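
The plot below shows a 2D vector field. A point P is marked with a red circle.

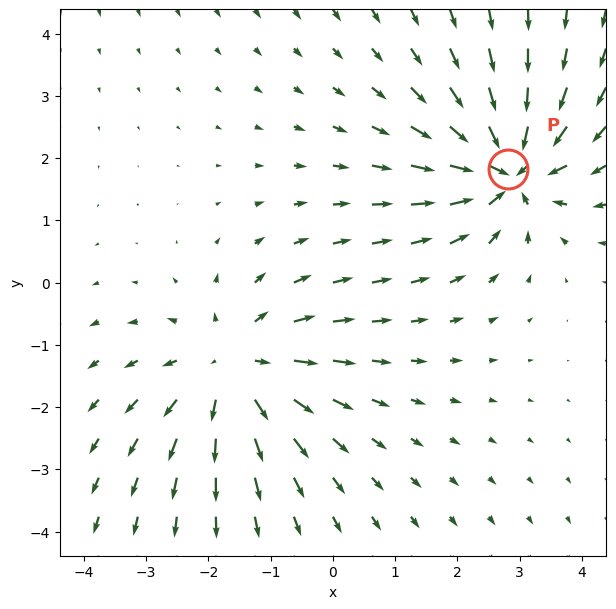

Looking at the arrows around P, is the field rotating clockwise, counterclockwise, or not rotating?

Near P at (2.8, 1.8) the arrows show no circulation. The curl there is ≈0.

not rotating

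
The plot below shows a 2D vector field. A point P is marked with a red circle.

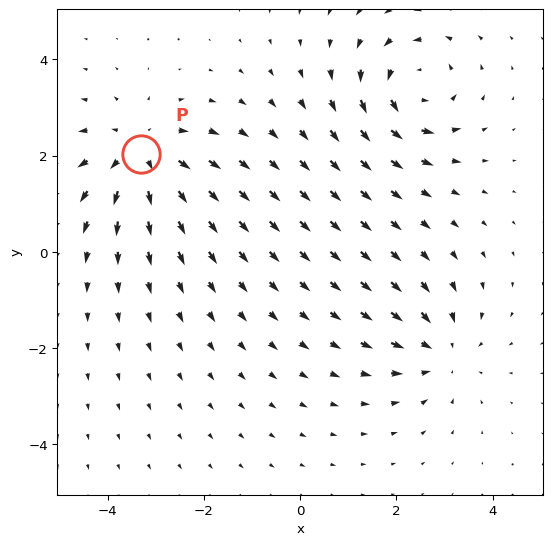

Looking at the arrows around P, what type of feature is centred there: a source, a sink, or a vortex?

At P (-3.3, 2.0) the arrows spread outward. Divergence about +5, curl ≈0 — positive divergence with near-zero curl is a source.

source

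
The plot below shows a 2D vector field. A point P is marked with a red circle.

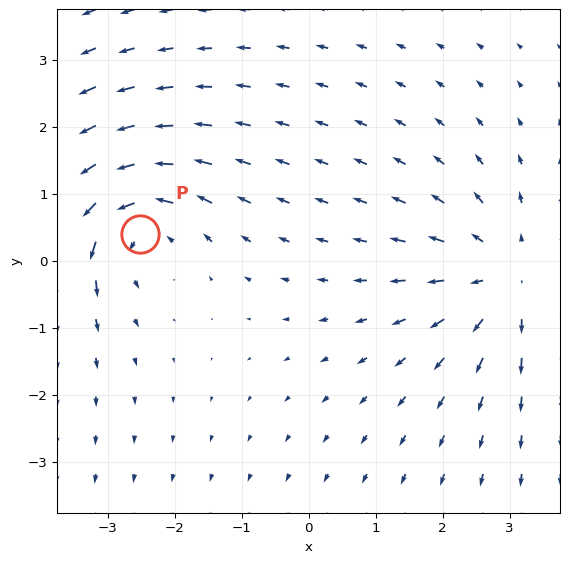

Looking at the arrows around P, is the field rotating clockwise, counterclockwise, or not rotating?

counterclockwise

Near P at (-2.5, 0.4) the arrows circulate counterclockwise. The curl (z-component) there is about +4; positive curl means counterclockwise rotation.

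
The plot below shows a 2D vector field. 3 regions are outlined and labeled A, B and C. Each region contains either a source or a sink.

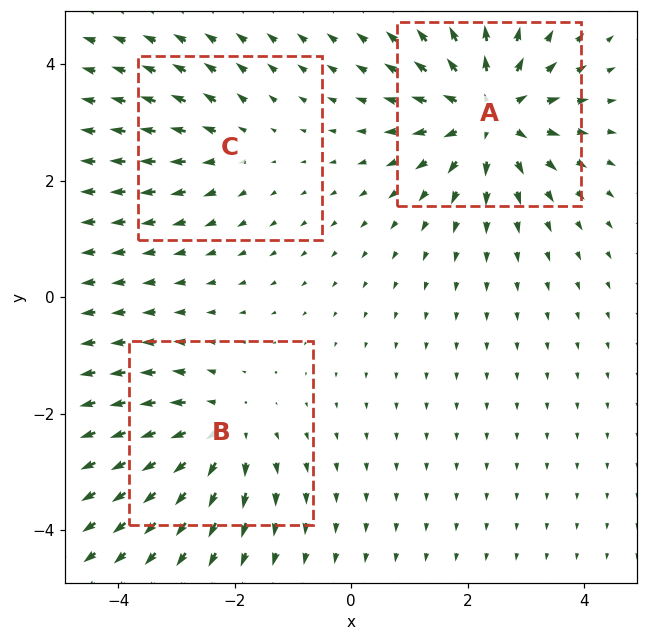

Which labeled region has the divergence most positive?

Divergence at each region's feature centre — A: about +5, B: about +3, C: about +2. Region A is most positive.

A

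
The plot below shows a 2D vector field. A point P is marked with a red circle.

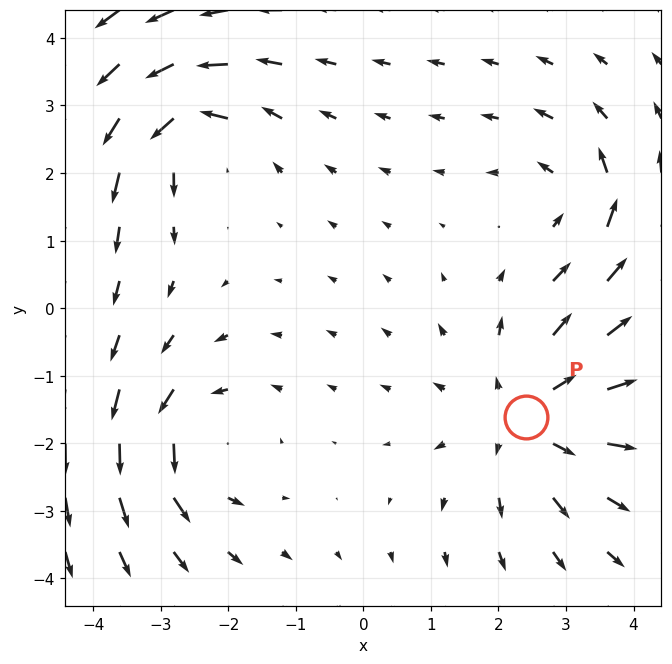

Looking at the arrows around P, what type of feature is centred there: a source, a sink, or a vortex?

source

At P (2.4, -1.6) the arrows spread outward. Divergence about +4, curl ≈0 — positive divergence with near-zero curl is a source.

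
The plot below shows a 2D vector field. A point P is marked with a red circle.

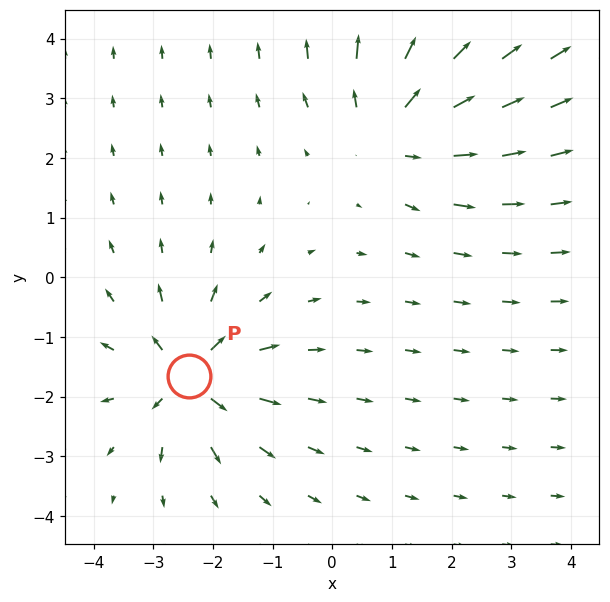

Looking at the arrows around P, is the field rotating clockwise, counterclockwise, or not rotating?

Near P at (-2.4, -1.7) the arrows show no circulation. The curl there is ≈0.

not rotating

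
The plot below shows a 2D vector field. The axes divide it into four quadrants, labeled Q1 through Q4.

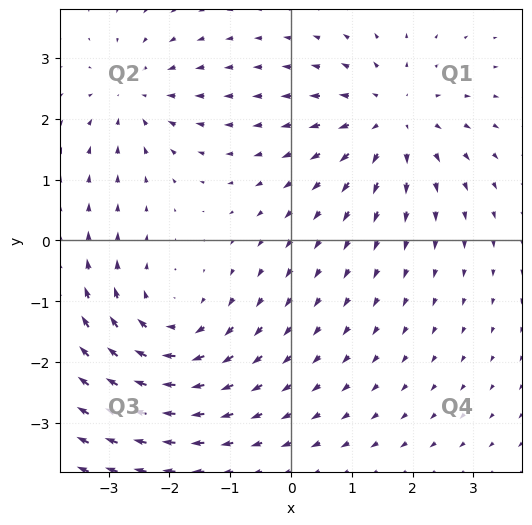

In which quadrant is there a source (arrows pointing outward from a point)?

The source sits at approximately (1.7, 2.0), which lies in quadrant Q1. The divergence there is about +4, positive as expected for a source.

Q1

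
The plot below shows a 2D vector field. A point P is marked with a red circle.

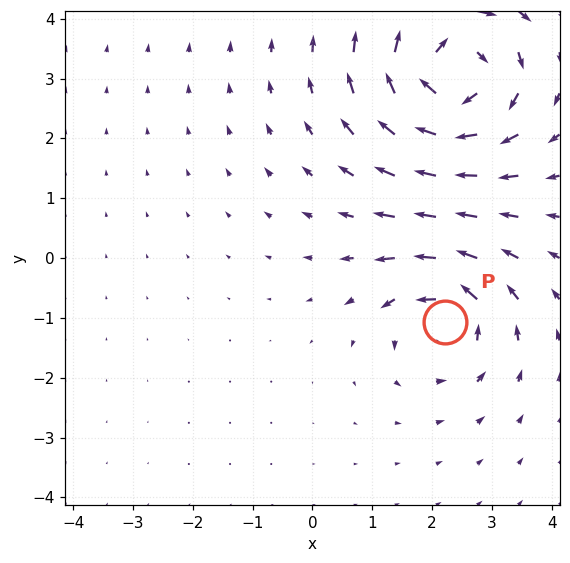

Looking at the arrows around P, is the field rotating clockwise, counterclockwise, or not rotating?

counterclockwise

Near P at (2.2, -1.1) the arrows circulate counterclockwise. The curl (z-component) there is about +4; positive curl means counterclockwise rotation.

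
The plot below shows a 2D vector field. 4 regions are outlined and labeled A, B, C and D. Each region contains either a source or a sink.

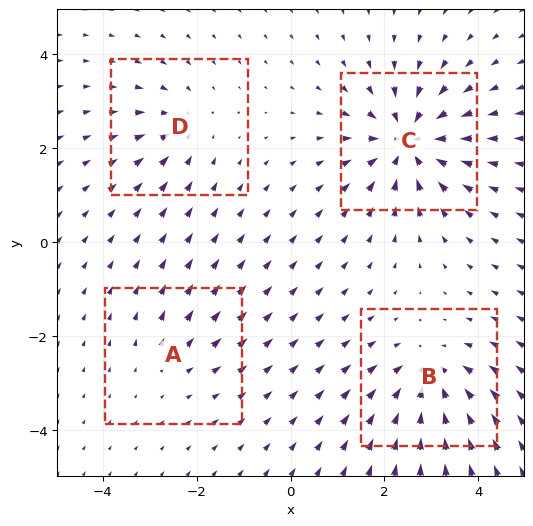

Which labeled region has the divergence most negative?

Divergence at each region's feature centre — A: about +2, B: about -5, C: about -7, D: about -4. Region C is most negative.

C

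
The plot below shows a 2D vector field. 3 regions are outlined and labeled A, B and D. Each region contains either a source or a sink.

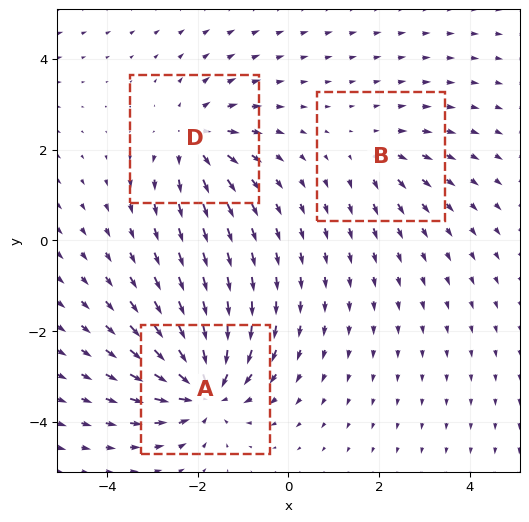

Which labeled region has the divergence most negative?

Divergence at each region's feature centre — A: about -6, B: about +2, D: about +4. Region A is most negative.

A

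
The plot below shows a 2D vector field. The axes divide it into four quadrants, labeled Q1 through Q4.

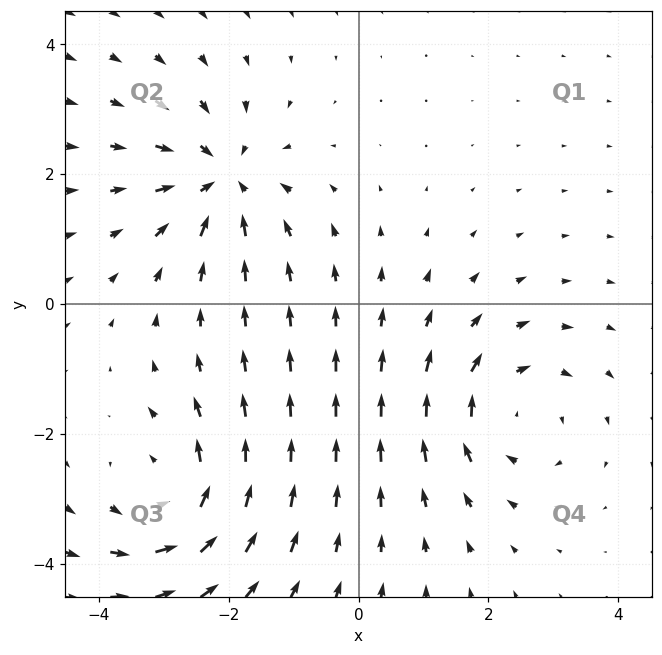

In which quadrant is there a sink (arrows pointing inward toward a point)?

The sink sits at approximately (-2.1, 1.9), which lies in quadrant Q2. The divergence there is about -5, negative as expected for a sink.

Q2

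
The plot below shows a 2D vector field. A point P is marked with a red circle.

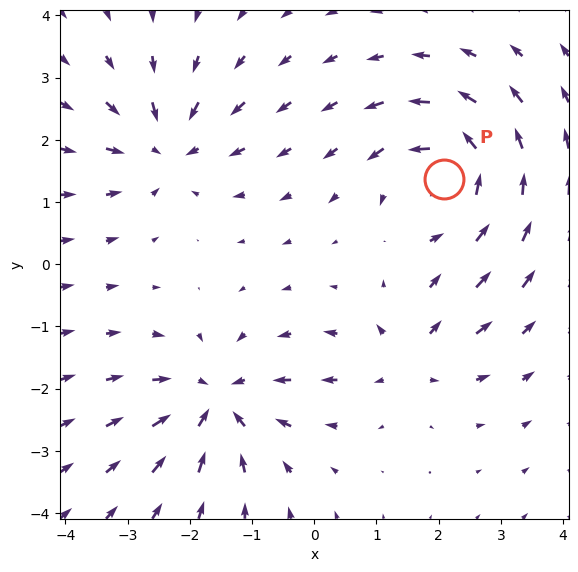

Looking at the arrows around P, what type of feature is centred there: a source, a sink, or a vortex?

At P (2.1, 1.4) the arrows circulate counterclockwise. Divergence ≈0, curl about +7 — near-zero divergence with nonzero curl is a vortex.

vortex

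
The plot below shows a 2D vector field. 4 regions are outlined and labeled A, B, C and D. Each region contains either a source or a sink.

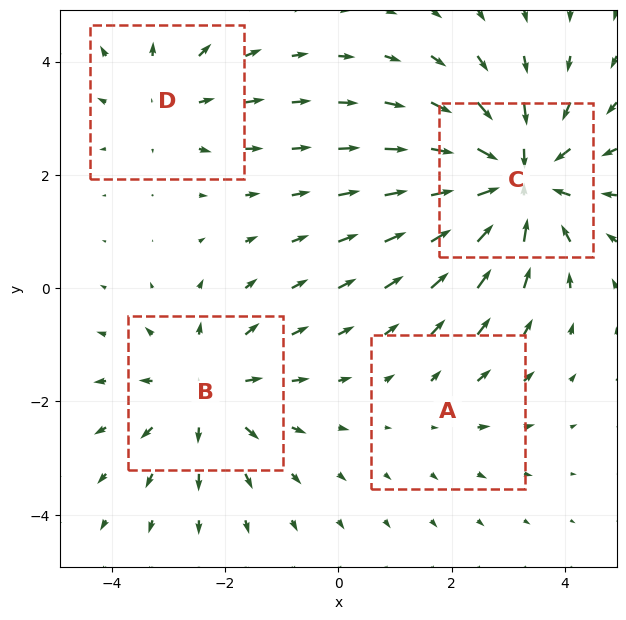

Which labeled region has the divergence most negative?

C

Divergence at each region's feature centre — A: about +2, B: about +4, C: about -6, D: about +3. Region C is most negative.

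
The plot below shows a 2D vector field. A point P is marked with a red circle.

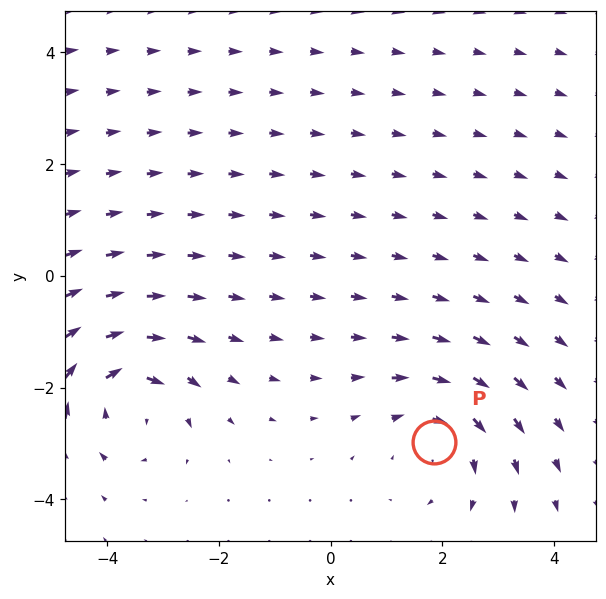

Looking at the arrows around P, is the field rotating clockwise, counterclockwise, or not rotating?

Near P at (1.9, -3.0) the arrows circulate clockwise. The curl (z-component) there is about -3; negative curl means clockwise rotation.

clockwise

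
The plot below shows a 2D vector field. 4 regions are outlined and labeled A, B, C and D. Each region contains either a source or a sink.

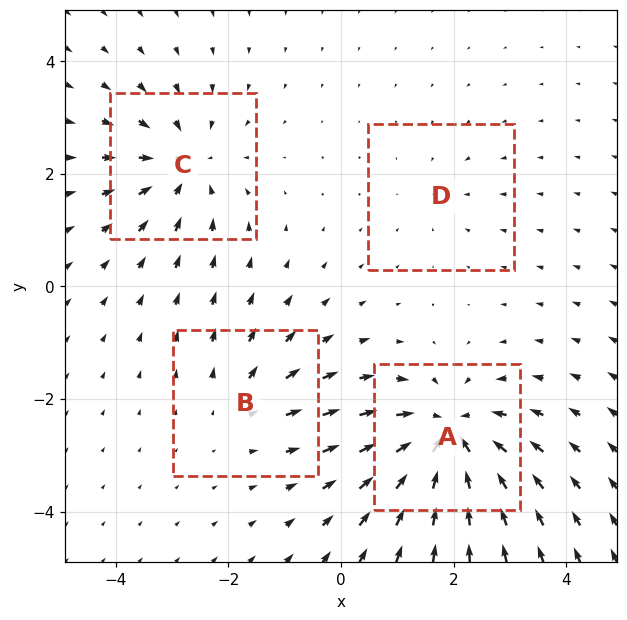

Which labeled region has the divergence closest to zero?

Divergence at each region's feature centre — A: about -8, B: about +3, C: about -5, D: about -2. Region D is closest to zero.

D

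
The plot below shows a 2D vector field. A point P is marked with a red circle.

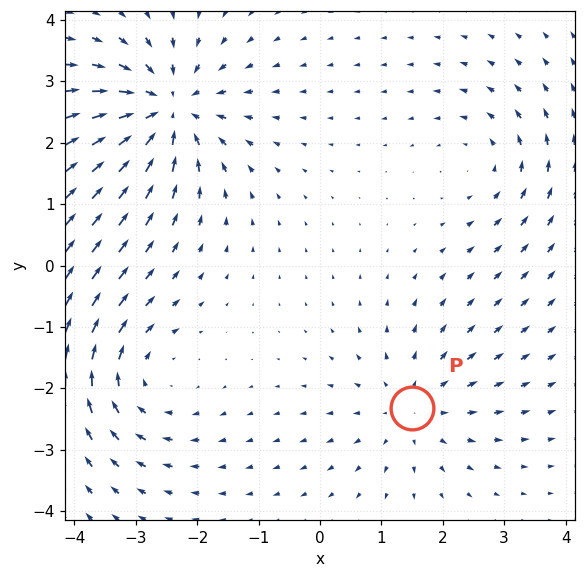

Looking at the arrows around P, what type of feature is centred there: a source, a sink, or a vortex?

At P (1.5, -2.3) the arrows spread outward. Divergence about +3, curl ≈0 — positive divergence with near-zero curl is a source.

source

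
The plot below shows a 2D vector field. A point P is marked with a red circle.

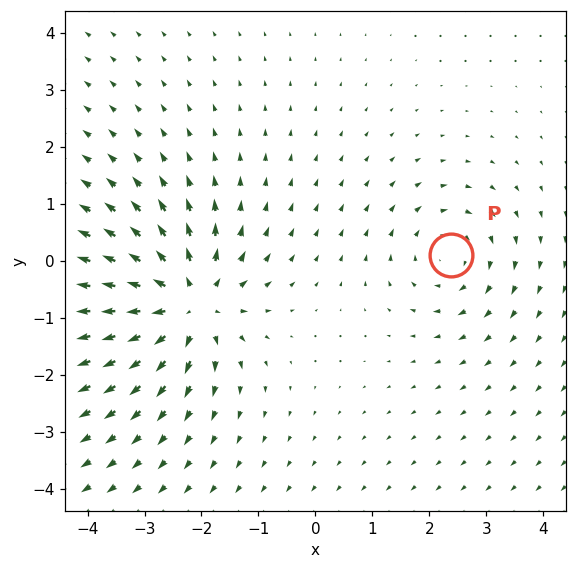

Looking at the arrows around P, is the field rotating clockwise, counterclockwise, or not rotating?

Near P at (2.4, 0.1) the arrows circulate clockwise. The curl (z-component) there is about -3; negative curl means clockwise rotation.

clockwise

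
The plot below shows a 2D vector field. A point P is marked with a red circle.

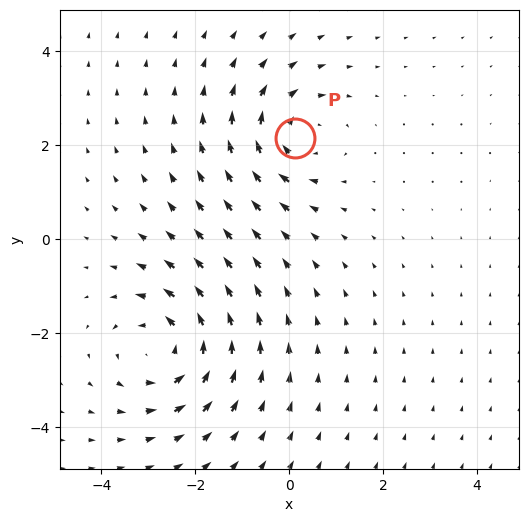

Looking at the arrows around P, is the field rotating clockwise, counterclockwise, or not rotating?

Near P at (0.1, 2.2) the arrows circulate clockwise. The curl (z-component) there is about -4; negative curl means clockwise rotation.

clockwise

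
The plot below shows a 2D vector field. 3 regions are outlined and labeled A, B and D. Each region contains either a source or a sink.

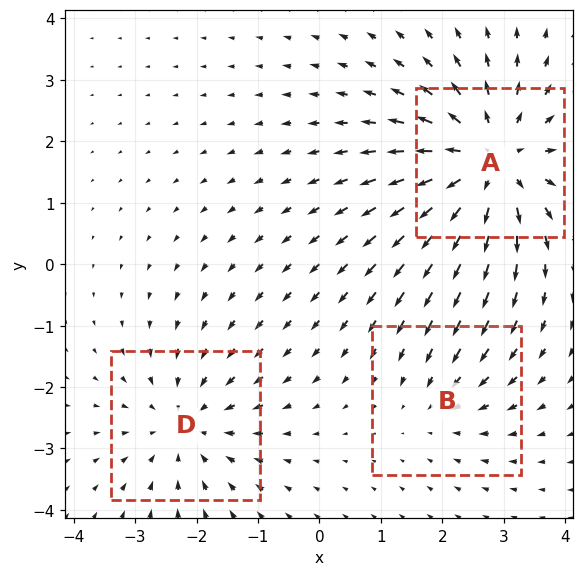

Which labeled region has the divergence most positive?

A

Divergence at each region's feature centre — A: about +5, B: about -2, D: about -3. Region A is most positive.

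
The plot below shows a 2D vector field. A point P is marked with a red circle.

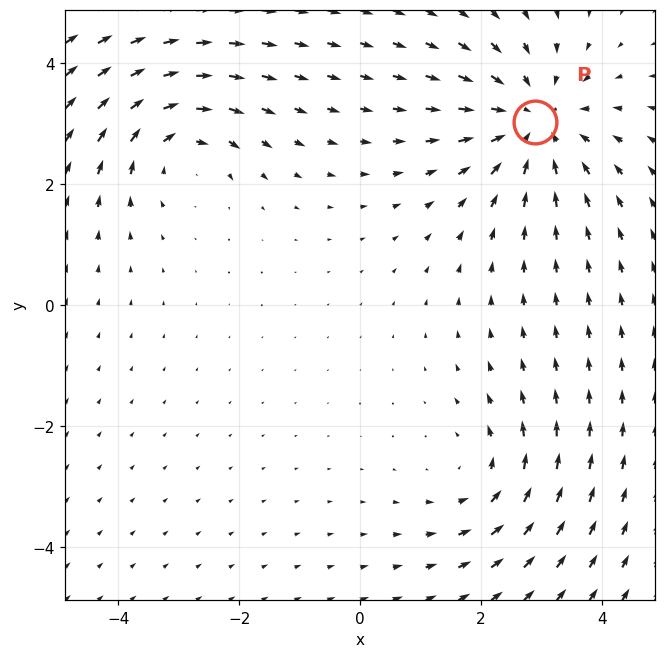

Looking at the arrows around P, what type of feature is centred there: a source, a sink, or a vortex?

At P (2.9, 3.0) the arrows converge inward. Divergence about -4, curl ≈0 — negative divergence with near-zero curl is a sink.

sink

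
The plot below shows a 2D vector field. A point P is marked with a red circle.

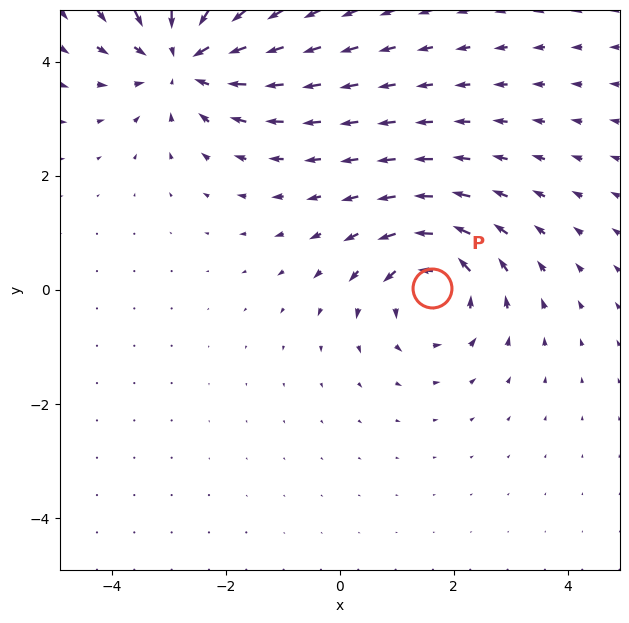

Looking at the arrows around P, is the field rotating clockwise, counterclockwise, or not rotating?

Near P at (1.6, 0.0) the arrows circulate counterclockwise. The curl (z-component) there is about +4; positive curl means counterclockwise rotation.

counterclockwise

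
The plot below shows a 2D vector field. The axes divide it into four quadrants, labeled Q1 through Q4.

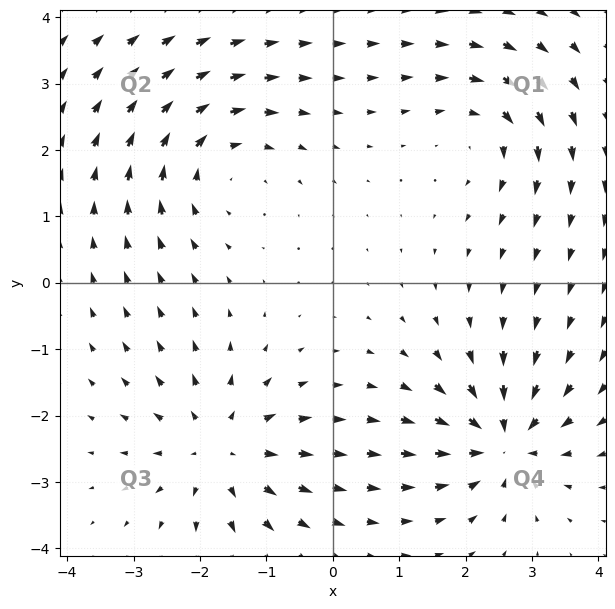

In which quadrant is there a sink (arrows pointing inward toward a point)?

Q4

The sink sits at approximately (2.6, -2.4), which lies in quadrant Q4. The divergence there is about -7, negative as expected for a sink.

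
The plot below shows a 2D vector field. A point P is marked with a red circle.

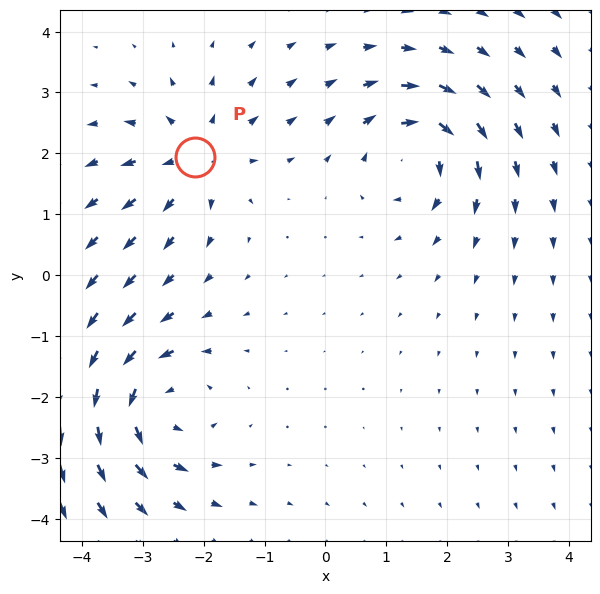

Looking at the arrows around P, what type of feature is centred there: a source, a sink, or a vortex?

source

At P (-2.1, 1.9) the arrows spread outward. Divergence about +3, curl ≈0 — positive divergence with near-zero curl is a source.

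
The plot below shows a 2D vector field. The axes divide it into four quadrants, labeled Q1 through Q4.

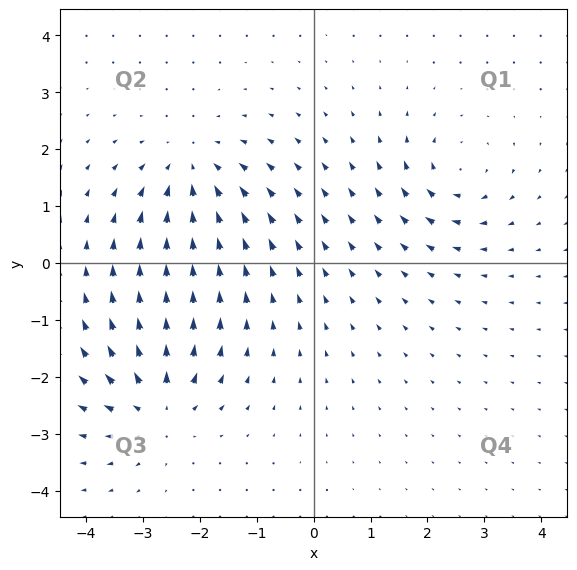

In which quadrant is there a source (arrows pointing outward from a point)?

Q3

The source sits at approximately (-2.7, -2.5), which lies in quadrant Q3. The divergence there is about +6, positive as expected for a source.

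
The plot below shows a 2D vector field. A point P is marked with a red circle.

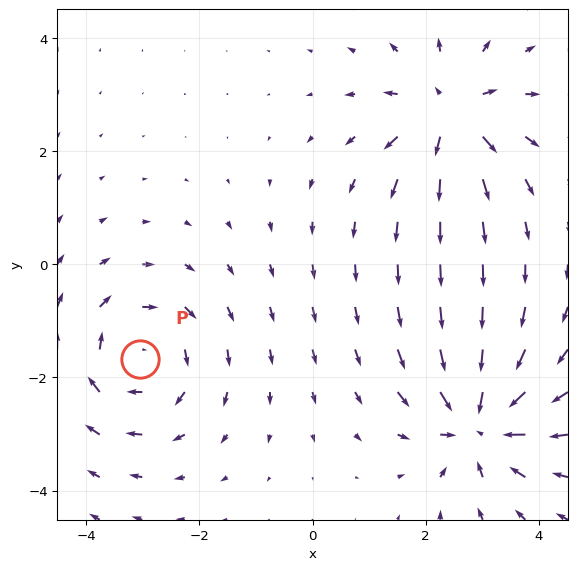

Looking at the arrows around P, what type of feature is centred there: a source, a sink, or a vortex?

At P (-3.1, -1.7) the arrows circulate clockwise. Divergence ≈0, curl about -4 — near-zero divergence with nonzero curl is a vortex.

vortex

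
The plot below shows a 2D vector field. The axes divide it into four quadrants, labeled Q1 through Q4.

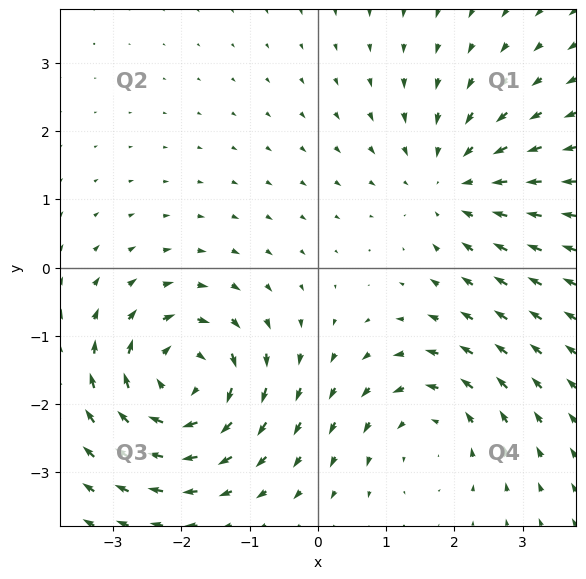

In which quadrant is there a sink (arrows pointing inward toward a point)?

The sink sits at approximately (2.0, 1.2), which lies in quadrant Q1. The divergence there is about -3, negative as expected for a sink.

Q1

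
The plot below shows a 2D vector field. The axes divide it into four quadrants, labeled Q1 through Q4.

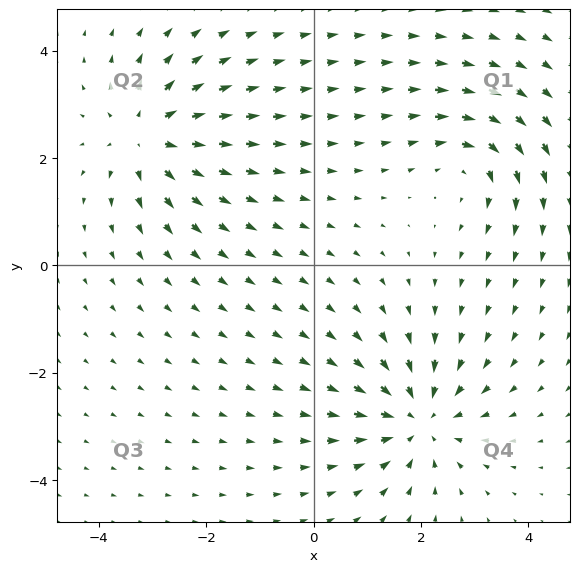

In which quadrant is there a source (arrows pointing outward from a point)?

Q2

The source sits at approximately (-3.1, 2.4), which lies in quadrant Q2. The divergence there is about +4, positive as expected for a source.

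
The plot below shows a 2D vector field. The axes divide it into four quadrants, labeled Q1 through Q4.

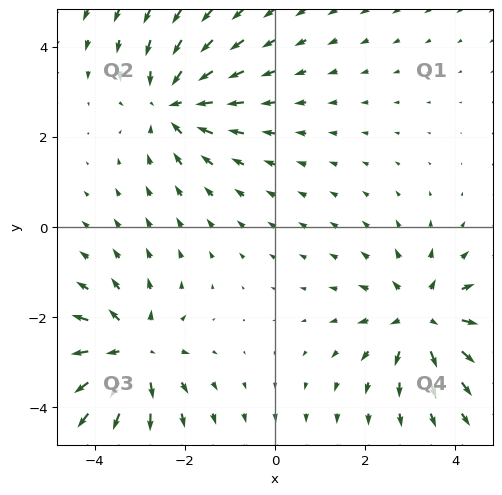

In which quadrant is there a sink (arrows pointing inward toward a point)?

The sink sits at approximately (-2.3, 2.7), which lies in quadrant Q2. The divergence there is about -4, negative as expected for a sink.

Q2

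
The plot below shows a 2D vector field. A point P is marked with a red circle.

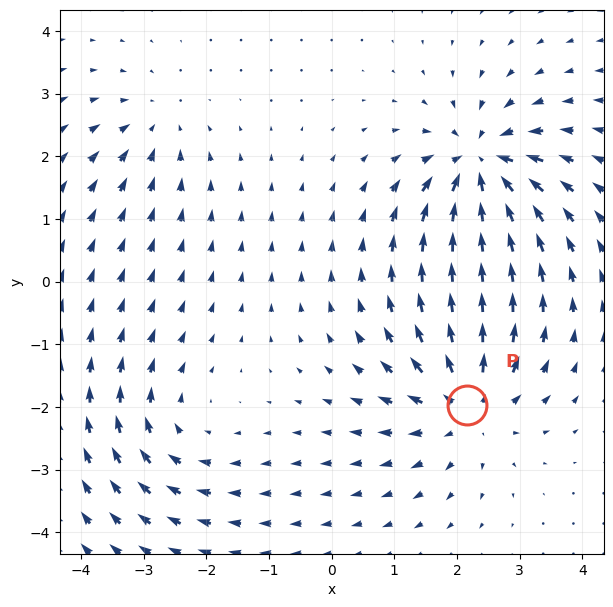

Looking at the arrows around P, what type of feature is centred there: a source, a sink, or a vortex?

source

At P (2.2, -2.0) the arrows spread outward. Divergence about +5, curl ≈0 — positive divergence with near-zero curl is a source.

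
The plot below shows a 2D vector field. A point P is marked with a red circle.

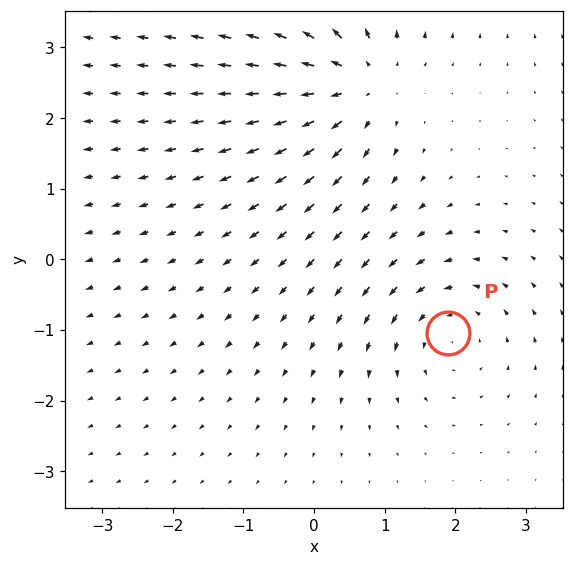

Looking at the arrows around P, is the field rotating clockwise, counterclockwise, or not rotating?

Near P at (1.9, -1.0) the arrows circulate counterclockwise. The curl (z-component) there is about +4; positive curl means counterclockwise rotation.

counterclockwise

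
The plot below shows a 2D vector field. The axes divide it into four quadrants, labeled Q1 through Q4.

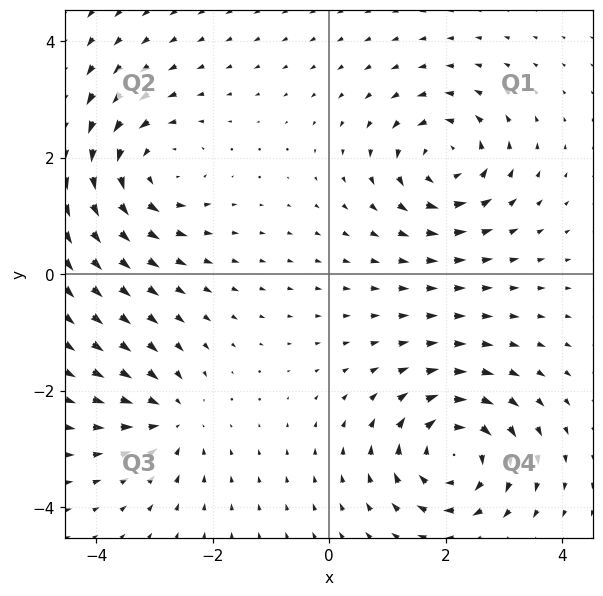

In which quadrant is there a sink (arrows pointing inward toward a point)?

The sink sits at approximately (-2.7, -2.5), which lies in quadrant Q3. The divergence there is about -3, negative as expected for a sink.

Q3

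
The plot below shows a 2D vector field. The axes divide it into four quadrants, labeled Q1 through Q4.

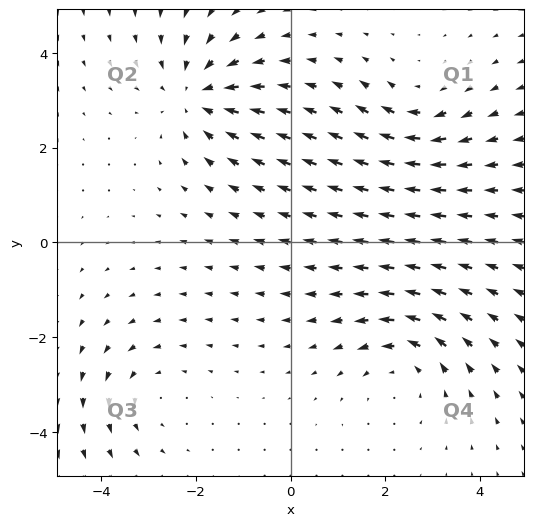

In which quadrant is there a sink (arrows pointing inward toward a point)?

The sink sits at approximately (-2.0, 3.1), which lies in quadrant Q2. The divergence there is about -4, negative as expected for a sink.

Q2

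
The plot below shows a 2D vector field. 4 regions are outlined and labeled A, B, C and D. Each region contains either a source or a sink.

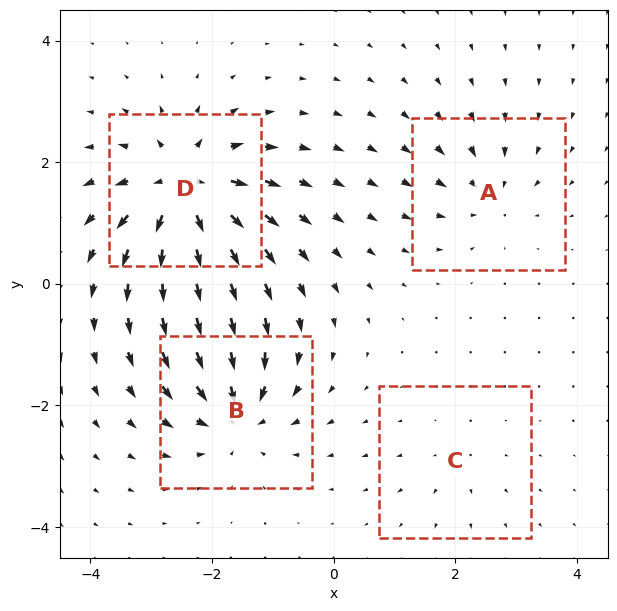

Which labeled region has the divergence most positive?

Divergence at each region's feature centre — A: about -4, B: about -6, C: about +2, D: about +9. Region D is most positive.

D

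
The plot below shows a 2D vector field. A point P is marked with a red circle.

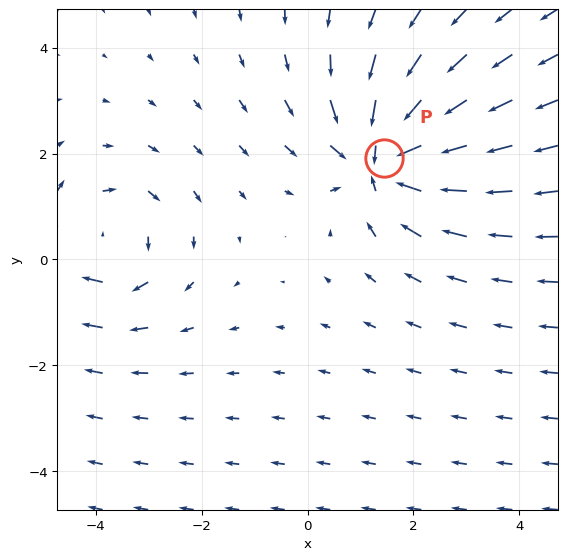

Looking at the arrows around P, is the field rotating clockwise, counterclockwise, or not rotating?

not rotating

Near P at (1.4, 1.9) the arrows show no circulation. The curl there is ≈0.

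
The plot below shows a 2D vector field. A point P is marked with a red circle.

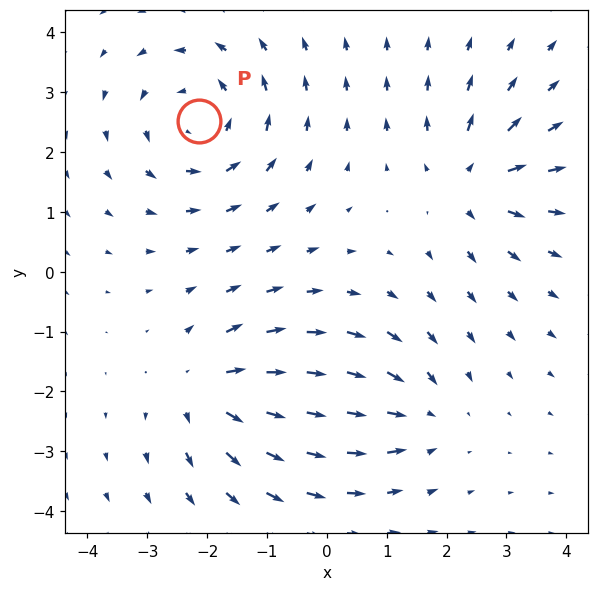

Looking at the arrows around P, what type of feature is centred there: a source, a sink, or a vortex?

vortex

At P (-2.1, 2.5) the arrows circulate counterclockwise. Divergence ≈0, curl about +4 — near-zero divergence with nonzero curl is a vortex.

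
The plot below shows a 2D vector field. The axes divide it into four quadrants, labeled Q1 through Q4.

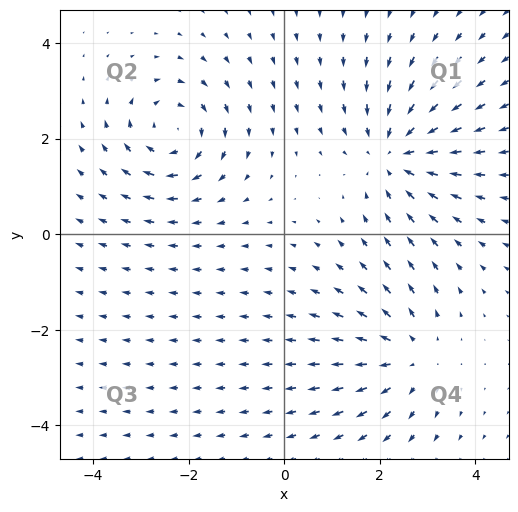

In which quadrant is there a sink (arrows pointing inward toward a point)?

Q1

The sink sits at approximately (2.3, 1.7), which lies in quadrant Q1. The divergence there is about -4, negative as expected for a sink.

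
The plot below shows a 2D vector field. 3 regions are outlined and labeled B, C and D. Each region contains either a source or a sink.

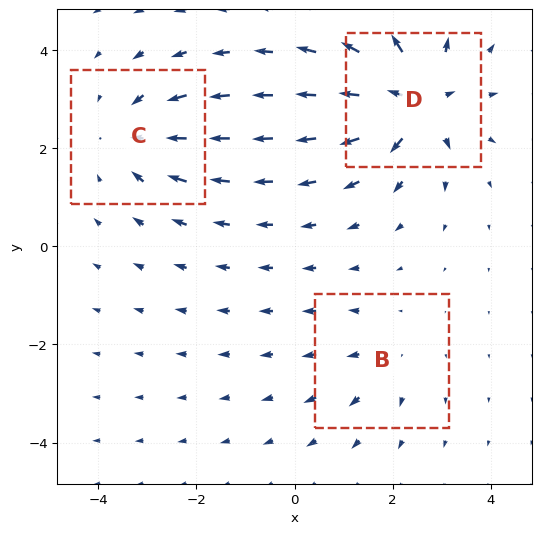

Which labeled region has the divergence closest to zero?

B

Divergence at each region's feature centre — B: about +2, C: about -3, D: about +5. Region B is closest to zero.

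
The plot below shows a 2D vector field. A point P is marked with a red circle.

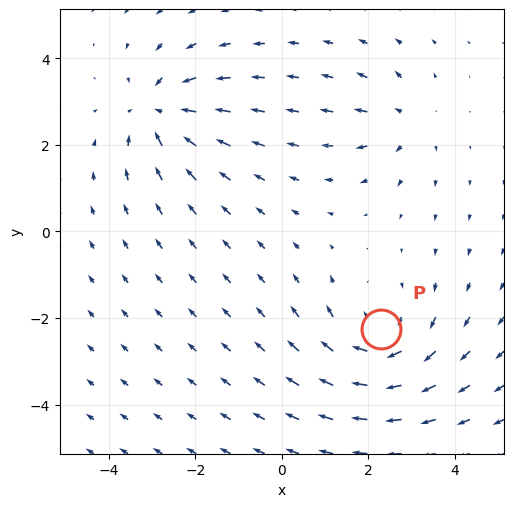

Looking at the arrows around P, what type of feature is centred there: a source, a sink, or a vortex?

At P (2.3, -2.3) the arrows circulate clockwise. Divergence ≈0, curl about -4 — near-zero divergence with nonzero curl is a vortex.

vortex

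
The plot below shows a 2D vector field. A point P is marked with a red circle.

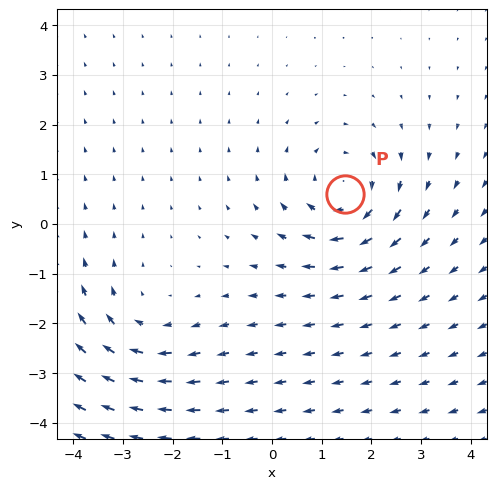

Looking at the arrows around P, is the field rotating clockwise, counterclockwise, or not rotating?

Near P at (1.5, 0.6) the arrows circulate clockwise. The curl (z-component) there is about -3; negative curl means clockwise rotation.

clockwise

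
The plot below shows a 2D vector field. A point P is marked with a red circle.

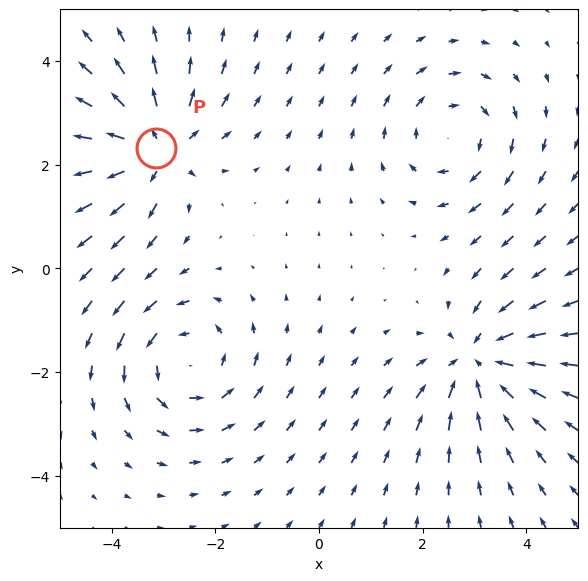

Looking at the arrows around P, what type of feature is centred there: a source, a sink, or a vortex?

source

At P (-3.2, 2.3) the arrows spread outward. Divergence about +5, curl ≈0 — positive divergence with near-zero curl is a source.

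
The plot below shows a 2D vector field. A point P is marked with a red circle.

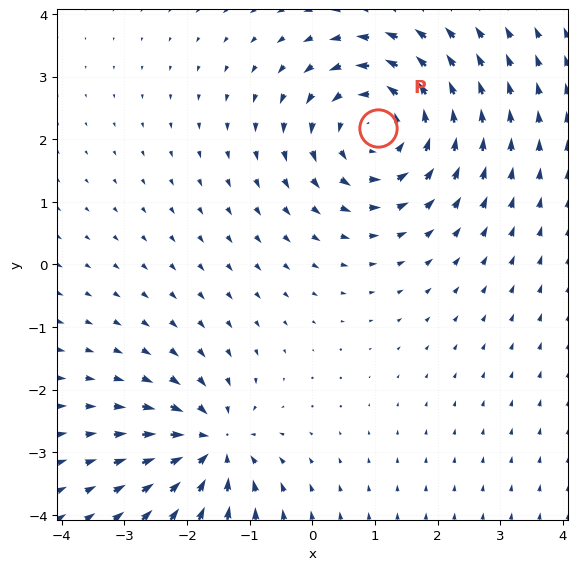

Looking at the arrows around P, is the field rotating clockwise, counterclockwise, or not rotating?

Near P at (1.0, 2.2) the arrows circulate counterclockwise. The curl (z-component) there is about +4; positive curl means counterclockwise rotation.

counterclockwise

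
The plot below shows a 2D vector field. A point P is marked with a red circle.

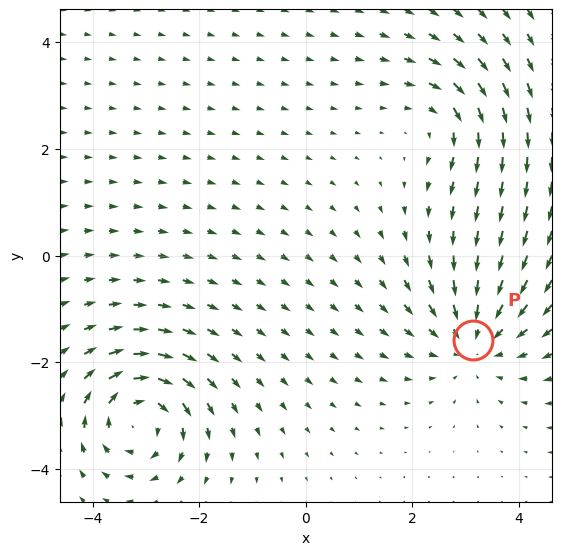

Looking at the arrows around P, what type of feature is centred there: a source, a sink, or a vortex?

sink

At P (3.1, -1.6) the arrows converge inward. Divergence about -4, curl ≈0 — negative divergence with near-zero curl is a sink.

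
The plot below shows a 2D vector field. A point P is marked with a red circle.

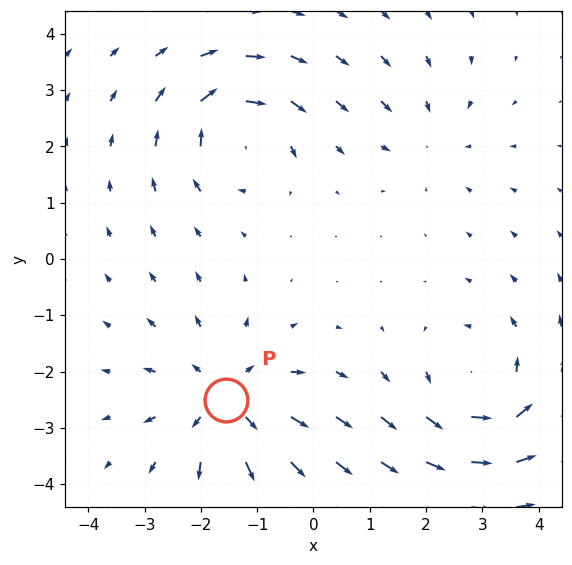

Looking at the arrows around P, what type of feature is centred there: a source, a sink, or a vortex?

At P (-1.5, -2.5) the arrows spread outward. Divergence about +4, curl ≈0 — positive divergence with near-zero curl is a source.

source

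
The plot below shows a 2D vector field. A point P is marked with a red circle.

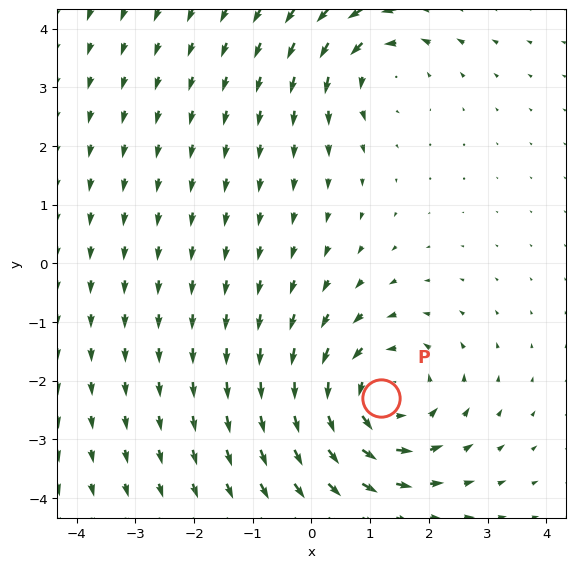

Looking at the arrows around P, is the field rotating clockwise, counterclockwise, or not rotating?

Near P at (1.2, -2.3) the arrows circulate counterclockwise. The curl (z-component) there is about +4; positive curl means counterclockwise rotation.

counterclockwise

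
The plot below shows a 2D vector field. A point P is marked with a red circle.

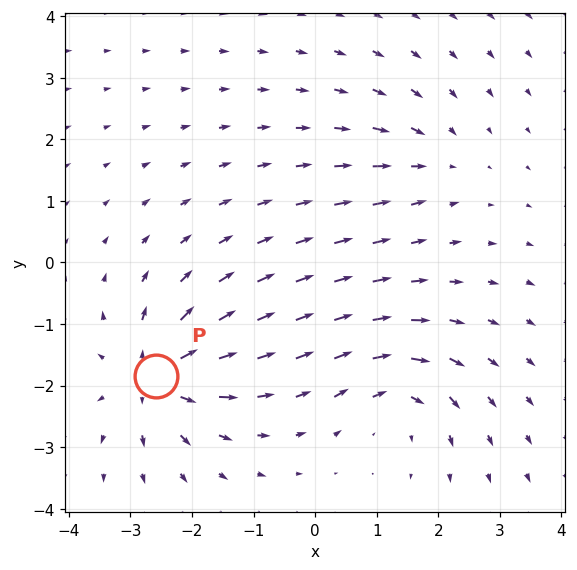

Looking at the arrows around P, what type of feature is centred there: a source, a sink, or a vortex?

At P (-2.6, -1.9) the arrows spread outward. Divergence about +7, curl ≈0 — positive divergence with near-zero curl is a source.

source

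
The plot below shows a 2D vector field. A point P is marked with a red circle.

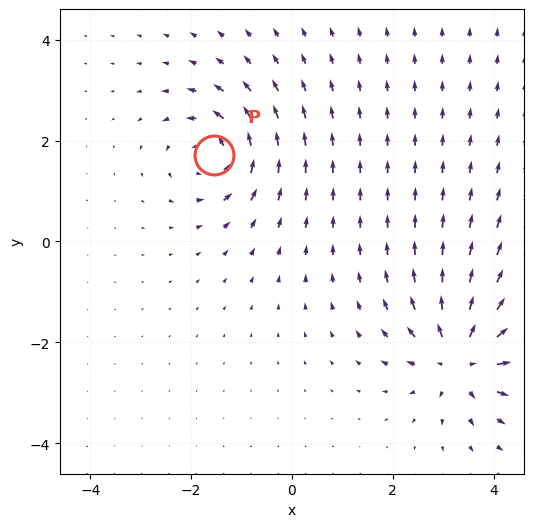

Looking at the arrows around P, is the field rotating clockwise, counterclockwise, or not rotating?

counterclockwise

Near P at (-1.5, 1.7) the arrows circulate counterclockwise. The curl (z-component) there is about +4; positive curl means counterclockwise rotation.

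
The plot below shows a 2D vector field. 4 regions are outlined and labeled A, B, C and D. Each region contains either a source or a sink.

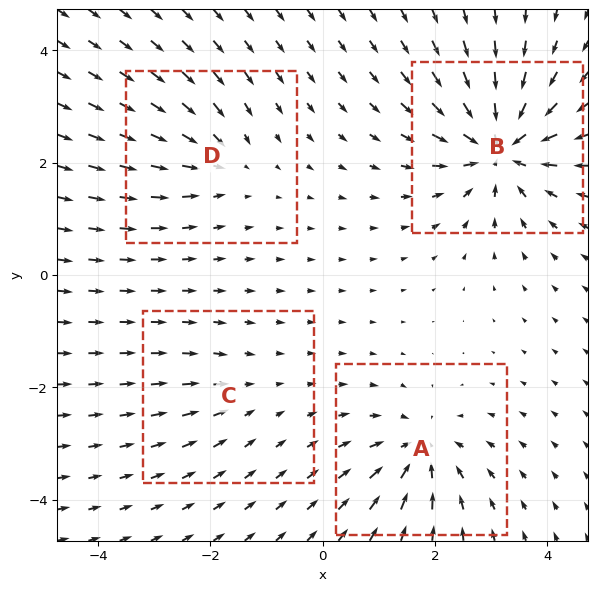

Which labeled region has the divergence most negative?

B

Divergence at each region's feature centre — A: about -6, B: about -9, C: about -2, D: about -4. Region B is most negative.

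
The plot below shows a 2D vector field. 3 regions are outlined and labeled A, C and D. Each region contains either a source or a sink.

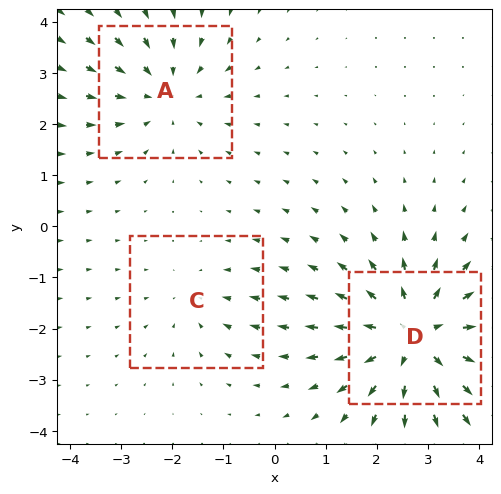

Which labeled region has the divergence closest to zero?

Divergence at each region's feature centre — A: about -3, C: about -2, D: about +4. Region C is closest to zero.

C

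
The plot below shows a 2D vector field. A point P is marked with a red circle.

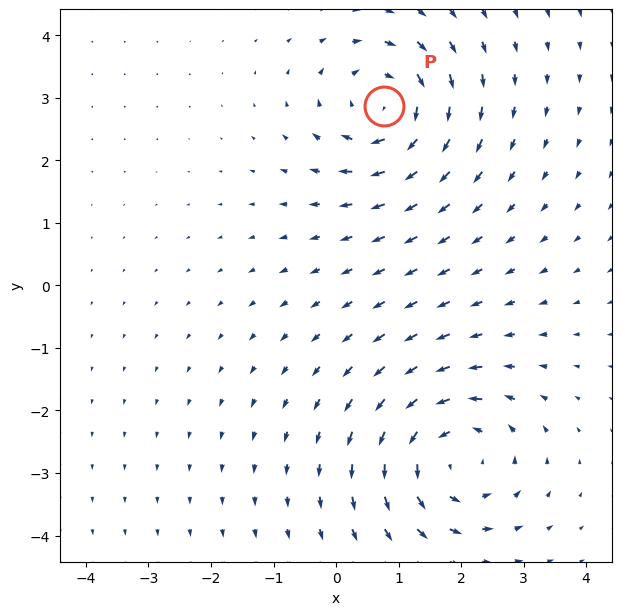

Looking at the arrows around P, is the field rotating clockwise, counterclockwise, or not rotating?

clockwise

Near P at (0.8, 2.9) the arrows circulate clockwise. The curl (z-component) there is about -5; negative curl means clockwise rotation.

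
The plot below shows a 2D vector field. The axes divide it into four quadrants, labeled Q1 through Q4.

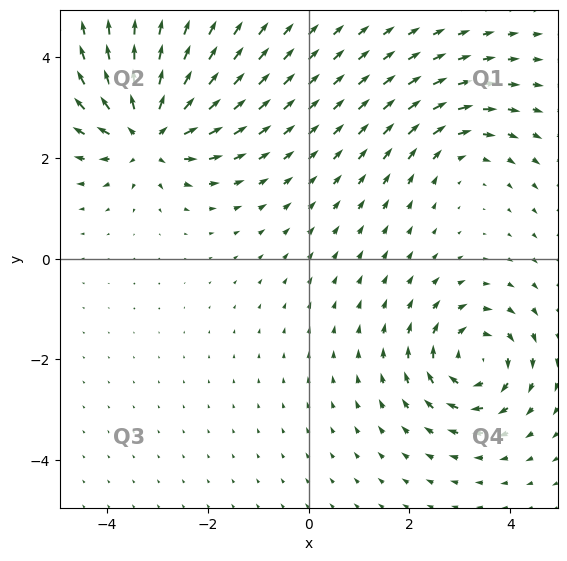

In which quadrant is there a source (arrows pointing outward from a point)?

The source sits at approximately (-3.2, 2.5), which lies in quadrant Q2. The divergence there is about +6, positive as expected for a source.

Q2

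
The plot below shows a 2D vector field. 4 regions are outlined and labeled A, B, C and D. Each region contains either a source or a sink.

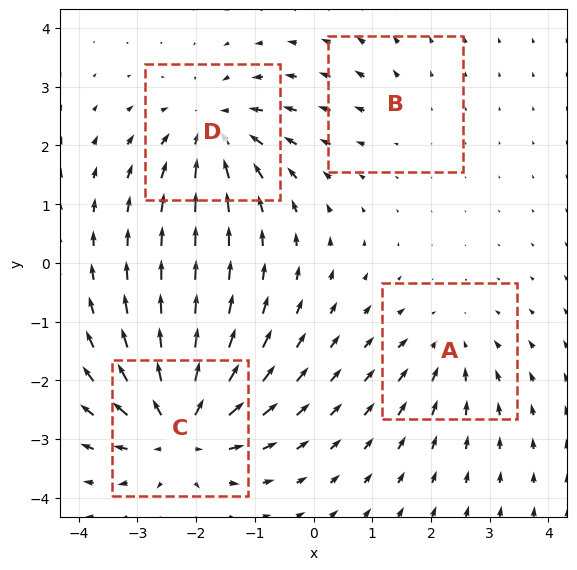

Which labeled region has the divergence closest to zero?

Divergence at each region's feature centre — A: about -3, B: about +2, C: about +7, D: about -5. Region B is closest to zero.

B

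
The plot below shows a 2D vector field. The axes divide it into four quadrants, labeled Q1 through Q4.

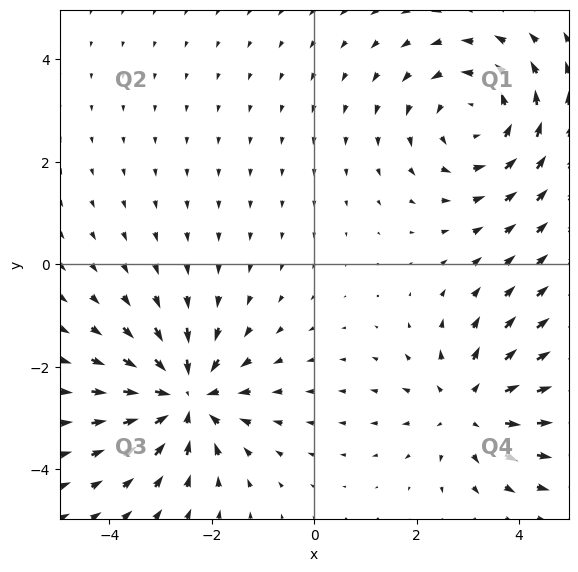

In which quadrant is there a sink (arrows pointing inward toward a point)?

The sink sits at approximately (-2.5, -2.6), which lies in quadrant Q3. The divergence there is about -4, negative as expected for a sink.

Q3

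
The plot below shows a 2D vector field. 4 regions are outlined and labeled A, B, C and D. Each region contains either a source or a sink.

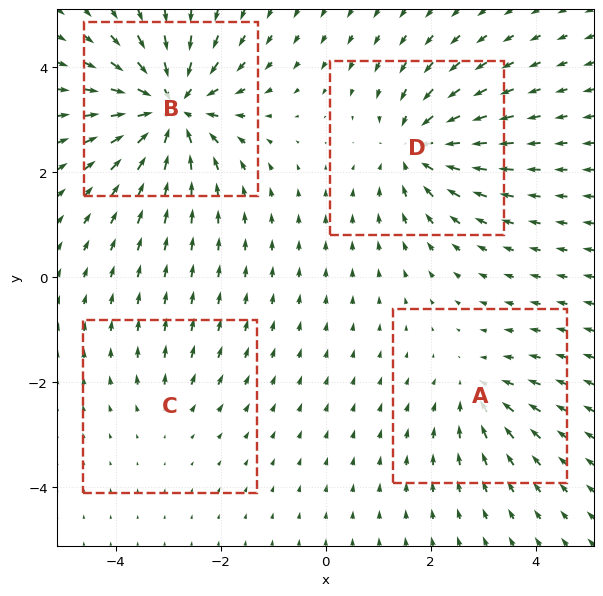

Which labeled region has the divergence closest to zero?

C

Divergence at each region's feature centre — A: about -3, B: about -8, C: about +2, D: about -5. Region C is closest to zero.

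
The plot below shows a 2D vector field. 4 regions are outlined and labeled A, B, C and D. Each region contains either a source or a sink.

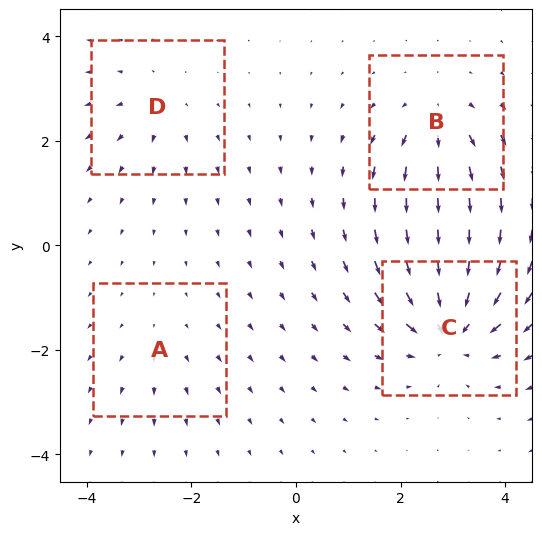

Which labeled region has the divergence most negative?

Divergence at each region's feature centre — A: about +2, B: about +5, C: about -8, D: about +4. Region C is most negative.

C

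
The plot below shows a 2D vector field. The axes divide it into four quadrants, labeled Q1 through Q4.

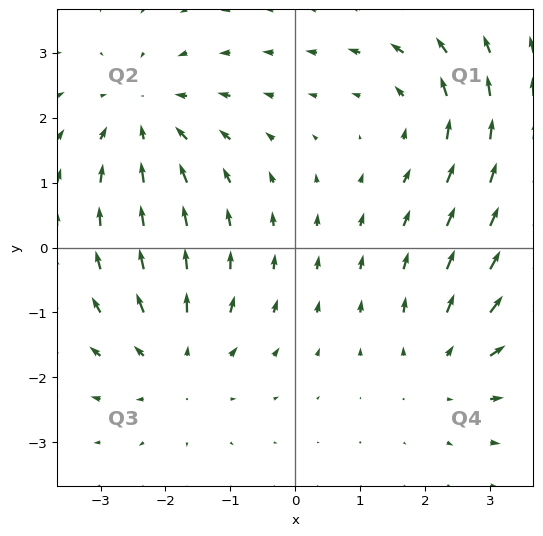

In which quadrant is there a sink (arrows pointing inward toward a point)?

Q2

The sink sits at approximately (-2.4, 2.0), which lies in quadrant Q2. The divergence there is about -4, negative as expected for a sink.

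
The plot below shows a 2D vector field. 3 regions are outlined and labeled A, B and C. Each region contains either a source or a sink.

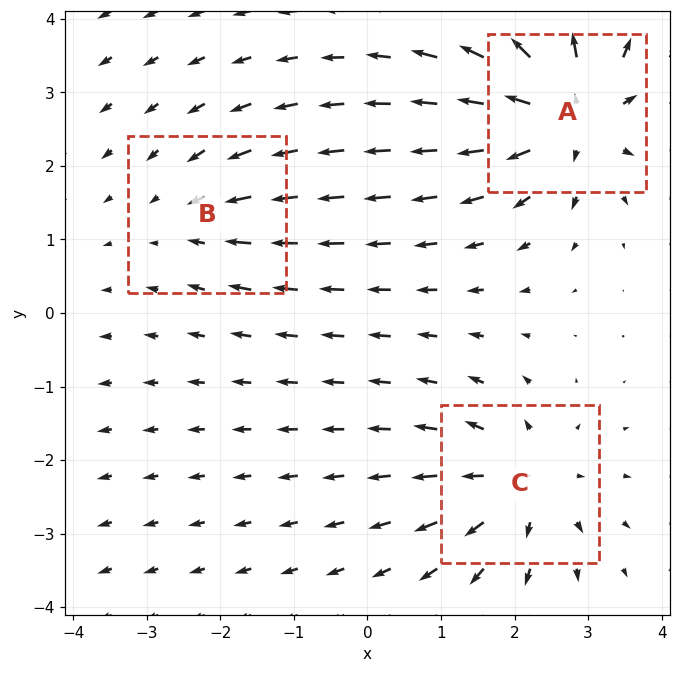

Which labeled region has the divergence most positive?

Divergence at each region's feature centre — A: about +5, B: about -2, C: about +4. Region A is most positive.

A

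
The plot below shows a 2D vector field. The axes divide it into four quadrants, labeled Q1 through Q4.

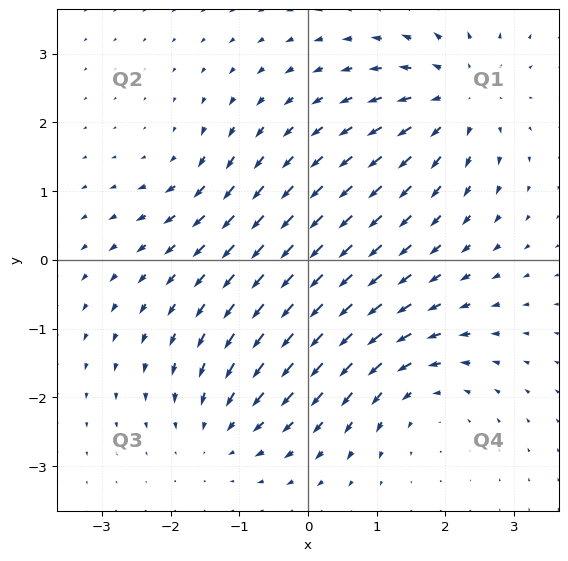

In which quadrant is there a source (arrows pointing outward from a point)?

The source sits at approximately (2.2, 2.3), which lies in quadrant Q1. The divergence there is about +5, positive as expected for a source.

Q1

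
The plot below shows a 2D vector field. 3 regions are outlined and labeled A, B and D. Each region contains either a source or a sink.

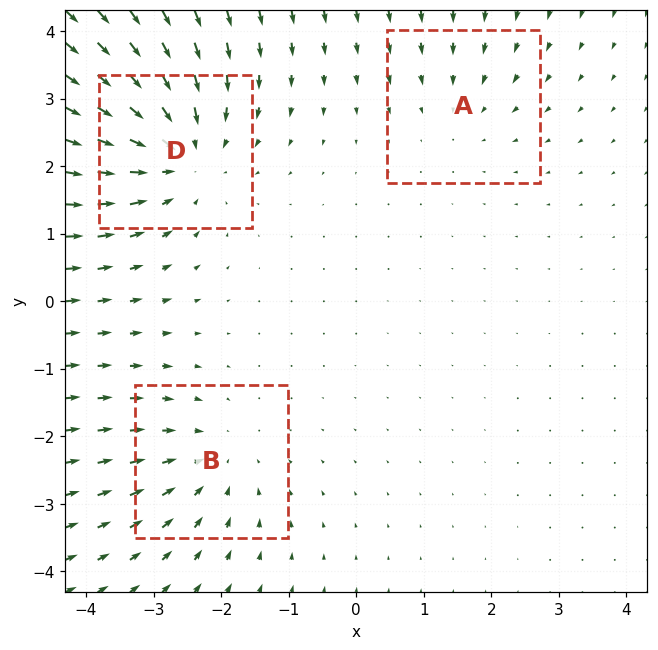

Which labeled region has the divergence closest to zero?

A

Divergence at each region's feature centre — A: about -2, B: about -3, D: about -4. Region A is closest to zero.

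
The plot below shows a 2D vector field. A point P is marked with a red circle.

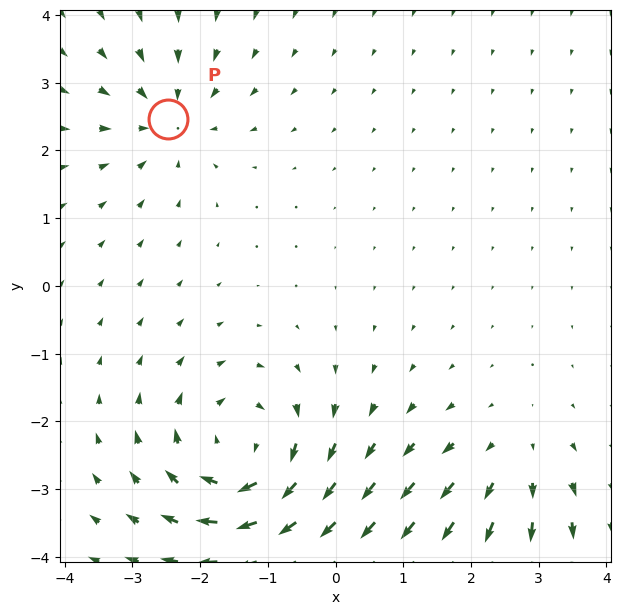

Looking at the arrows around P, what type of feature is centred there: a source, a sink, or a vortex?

sink

At P (-2.5, 2.5) the arrows converge inward. Divergence about -3, curl ≈0 — negative divergence with near-zero curl is a sink.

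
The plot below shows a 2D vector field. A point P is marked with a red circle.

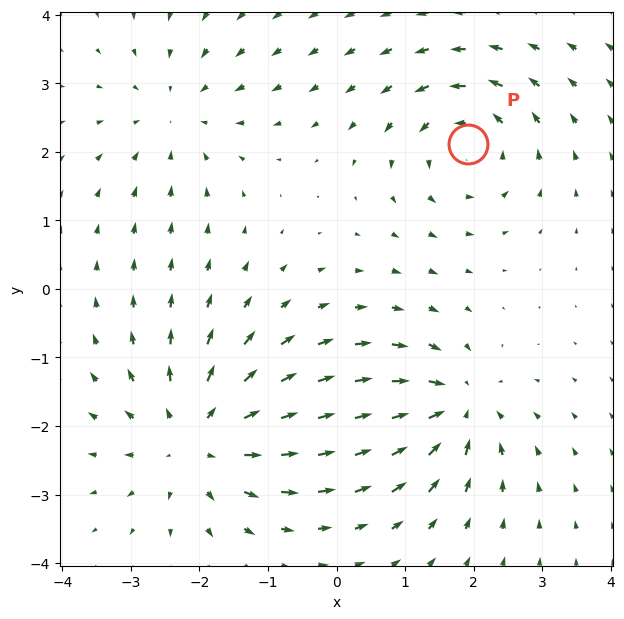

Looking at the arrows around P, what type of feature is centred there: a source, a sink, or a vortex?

At P (1.9, 2.1) the arrows circulate counterclockwise. Divergence ≈0, curl about +4 — near-zero divergence with nonzero curl is a vortex.

vortex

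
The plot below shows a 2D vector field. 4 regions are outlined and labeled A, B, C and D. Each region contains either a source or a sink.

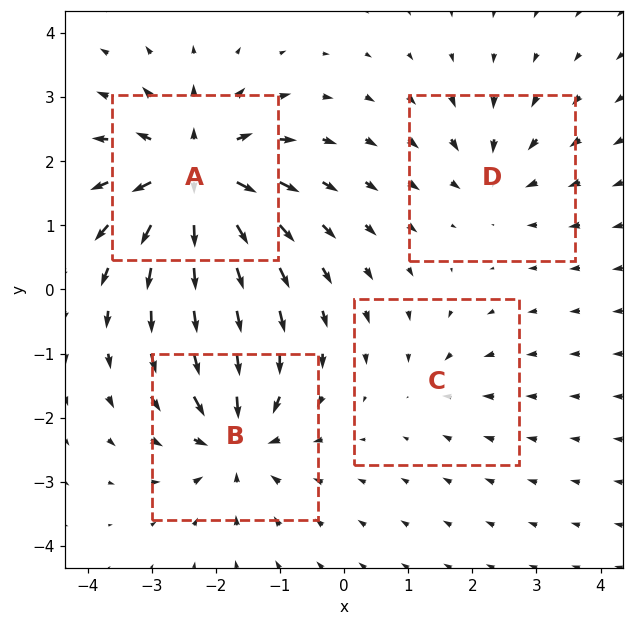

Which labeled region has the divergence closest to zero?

C

Divergence at each region's feature centre — A: about +8, B: about -6, C: about -2, D: about -4. Region C is closest to zero.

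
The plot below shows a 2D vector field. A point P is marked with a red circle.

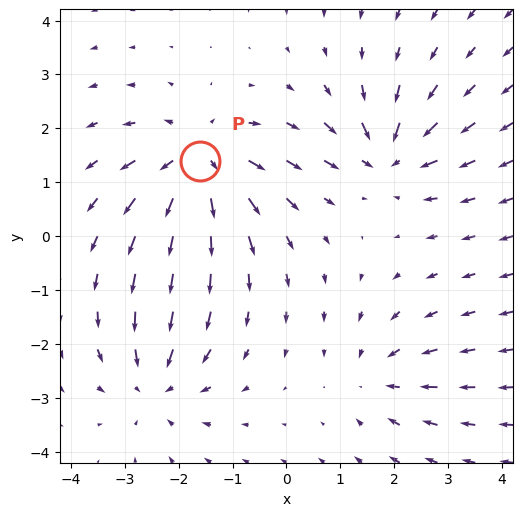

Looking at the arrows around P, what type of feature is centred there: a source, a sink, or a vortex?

At P (-1.6, 1.4) the arrows spread outward. Divergence about +5, curl ≈0 — positive divergence with near-zero curl is a source.

source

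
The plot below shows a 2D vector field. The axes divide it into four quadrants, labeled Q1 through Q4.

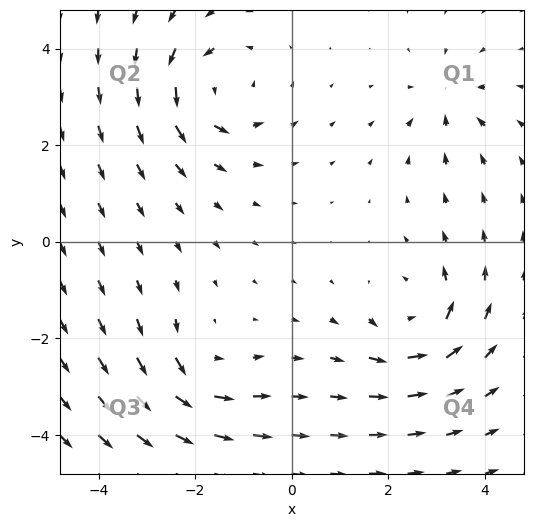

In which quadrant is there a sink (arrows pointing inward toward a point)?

Q1

The sink sits at approximately (3.2, 2.9), which lies in quadrant Q1. The divergence there is about -4, negative as expected for a sink.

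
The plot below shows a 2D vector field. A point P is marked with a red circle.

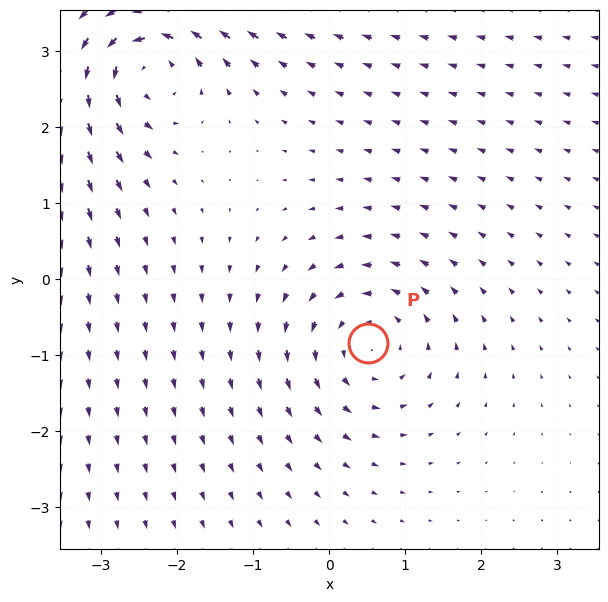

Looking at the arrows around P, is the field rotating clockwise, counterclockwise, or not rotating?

Near P at (0.5, -0.8) the arrows circulate counterclockwise. The curl (z-component) there is about +3; positive curl means counterclockwise rotation.

counterclockwise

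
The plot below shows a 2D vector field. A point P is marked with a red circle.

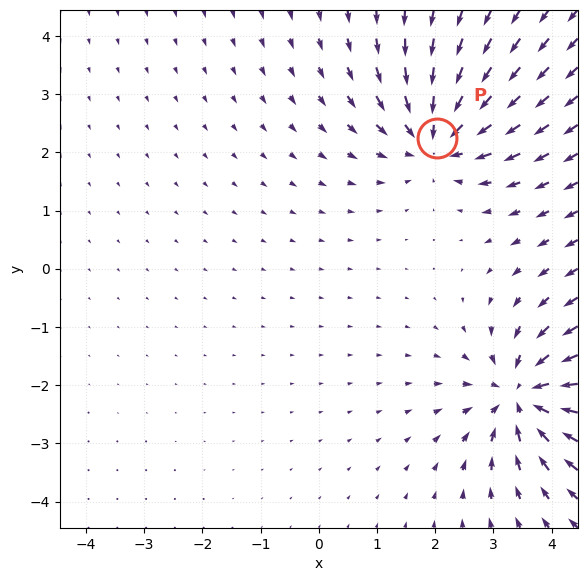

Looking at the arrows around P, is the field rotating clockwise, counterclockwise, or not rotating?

Near P at (2.0, 2.3) the arrows show no circulation. The curl there is ≈0.

not rotating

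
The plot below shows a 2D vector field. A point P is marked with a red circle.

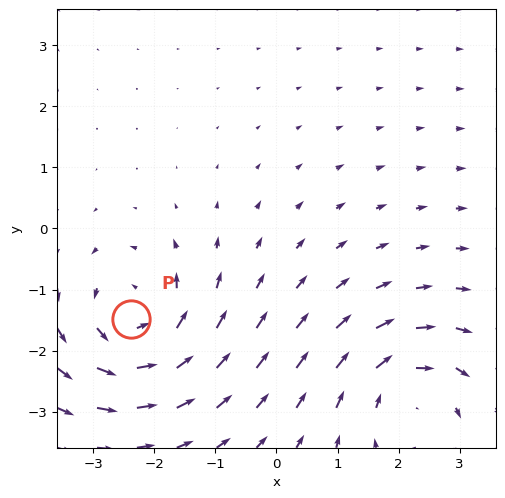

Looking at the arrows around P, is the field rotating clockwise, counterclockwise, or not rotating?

counterclockwise

Near P at (-2.4, -1.5) the arrows circulate counterclockwise. The curl (z-component) there is about +5; positive curl means counterclockwise rotation.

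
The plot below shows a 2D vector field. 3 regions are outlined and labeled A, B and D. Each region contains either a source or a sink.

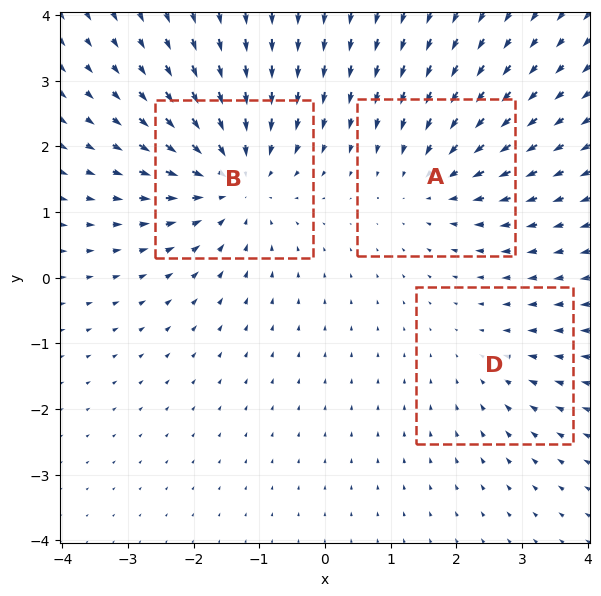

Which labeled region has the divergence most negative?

Divergence at each region's feature centre — A: about -3, B: about -4, D: about -2. Region B is most negative.

B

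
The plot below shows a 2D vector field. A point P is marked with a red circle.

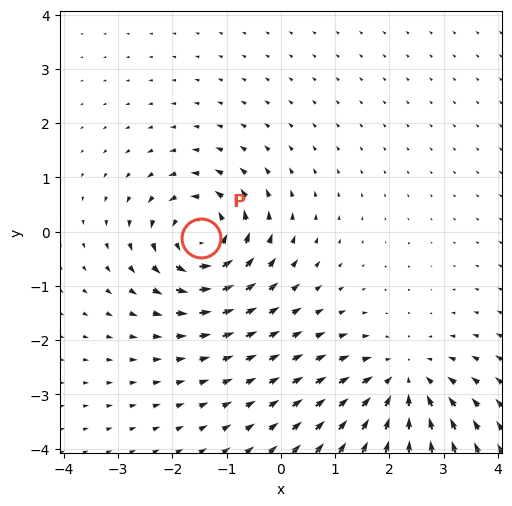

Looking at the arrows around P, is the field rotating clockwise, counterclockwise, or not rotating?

Near P at (-1.5, -0.1) the arrows circulate counterclockwise. The curl (z-component) there is about +6; positive curl means counterclockwise rotation.

counterclockwise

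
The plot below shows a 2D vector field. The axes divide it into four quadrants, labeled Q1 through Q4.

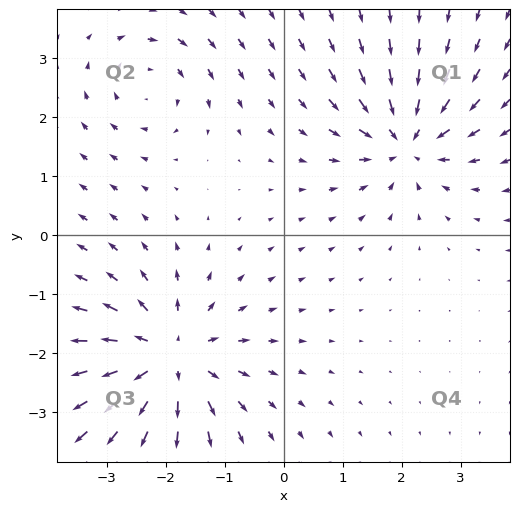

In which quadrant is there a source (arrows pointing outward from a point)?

The source sits at approximately (-1.9, -2.1), which lies in quadrant Q3. The divergence there is about +5, positive as expected for a source.

Q3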